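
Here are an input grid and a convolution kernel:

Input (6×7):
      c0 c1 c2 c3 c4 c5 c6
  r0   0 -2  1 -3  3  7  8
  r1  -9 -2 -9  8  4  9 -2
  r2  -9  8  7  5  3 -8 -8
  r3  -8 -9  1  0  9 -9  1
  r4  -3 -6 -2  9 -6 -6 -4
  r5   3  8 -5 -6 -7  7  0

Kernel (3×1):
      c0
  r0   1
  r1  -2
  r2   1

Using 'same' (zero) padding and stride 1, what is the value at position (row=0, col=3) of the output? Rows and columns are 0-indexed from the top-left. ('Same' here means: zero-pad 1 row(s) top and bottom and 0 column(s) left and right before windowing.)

14

The receptive field on the zero-padded input at this output position is [0 / -3 / 8]. Elementwise product with the kernel and sum: 0·1 + -3·-2 + 8·1.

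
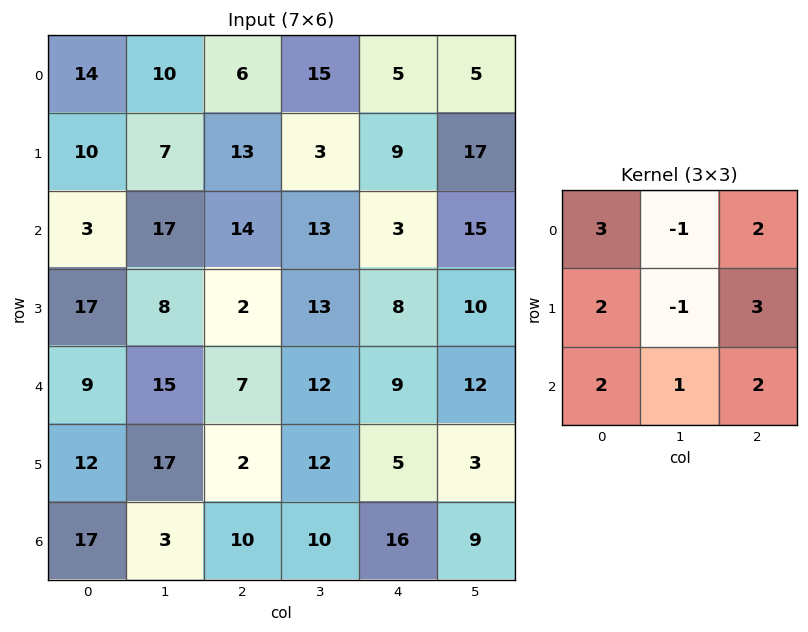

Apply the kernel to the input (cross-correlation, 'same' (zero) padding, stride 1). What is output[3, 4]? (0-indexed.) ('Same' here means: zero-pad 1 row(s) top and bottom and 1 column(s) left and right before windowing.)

171

The receptive field on the zero-padded input at this output position is [13 3 15 / 13 8 10 / 12 9 12]. Elementwise product with the kernel and sum: 13·3 + 3·-1 + 15·2 + 13·2 + 8·-1 + 10·3 + 12·2 + 9·1 + 12·2.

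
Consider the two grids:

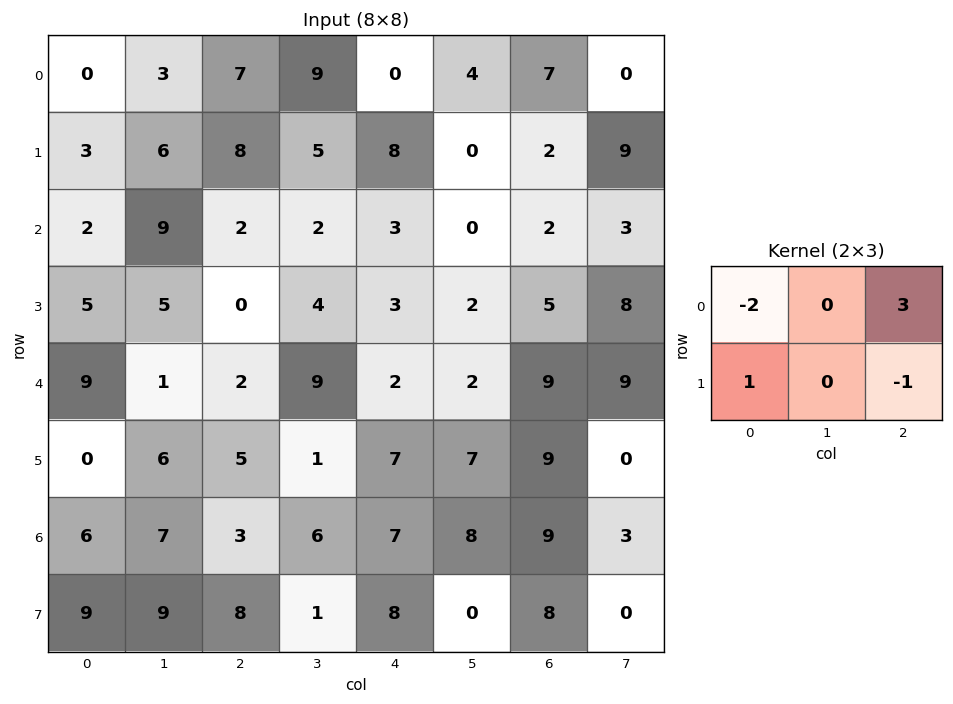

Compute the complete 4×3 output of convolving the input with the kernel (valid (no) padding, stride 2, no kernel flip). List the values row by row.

Output[0,0]: The receptive field on the input at this output position is [0 3 7 / 3 6 8]. Elementwise product with the kernel and sum: 0·-2 + 7·3 + 3·1 + 8·-1.
Output[0,1]: The receptive field on the input at this output position is [7 9 0 / 8 5 8]. Elementwise product with the kernel and sum: 7·-2 + 0·3 + 8·1 + 8·-1.

16 -14 27
7 2 -2
-17 0 21
-2 15 13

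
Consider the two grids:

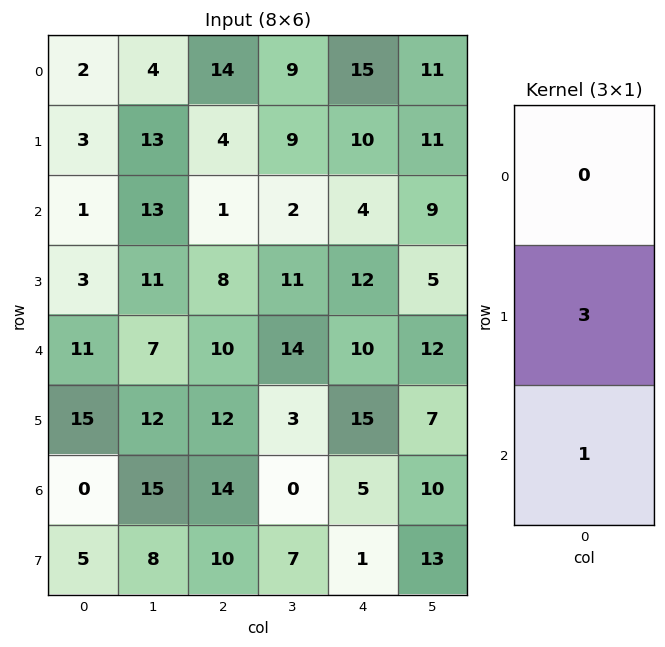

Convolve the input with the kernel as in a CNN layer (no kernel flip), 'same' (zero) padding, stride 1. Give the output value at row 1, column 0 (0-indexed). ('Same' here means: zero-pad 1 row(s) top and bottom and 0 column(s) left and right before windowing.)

10

The receptive field on the zero-padded input at this output position is [2 / 3 / 1]. Elementwise product with the kernel and sum: 3·3 + 1·1.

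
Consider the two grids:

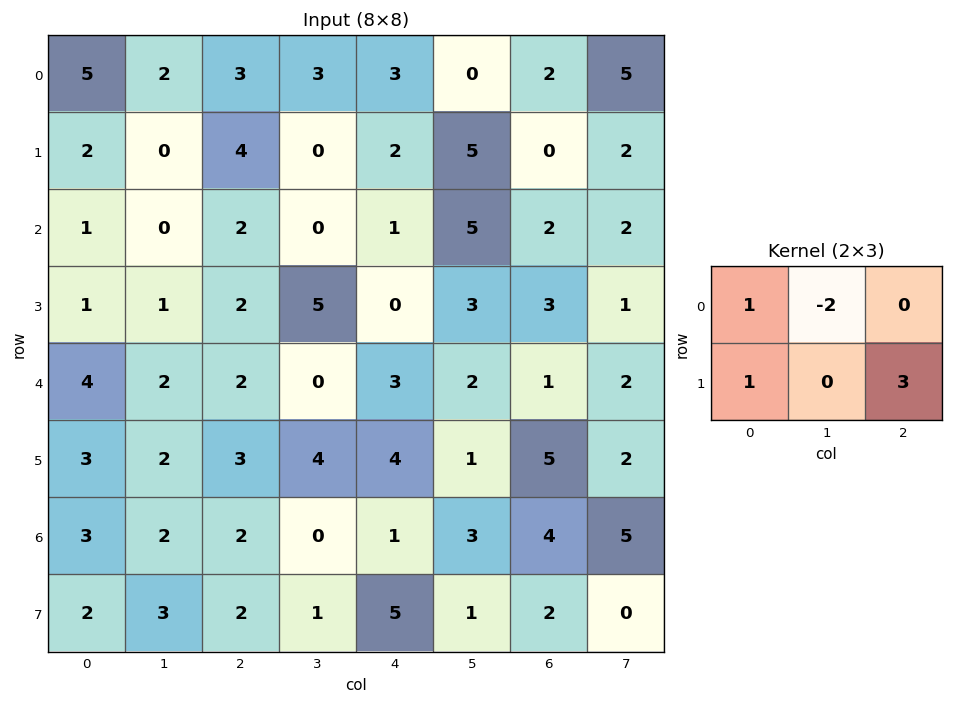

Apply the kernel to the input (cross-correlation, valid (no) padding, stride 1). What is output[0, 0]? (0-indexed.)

15

The receptive field on the input at this output position is [5 2 3 / 2 0 4]. Elementwise product with the kernel and sum: 5·1 + 2·-2 + 2·1 + 4·3.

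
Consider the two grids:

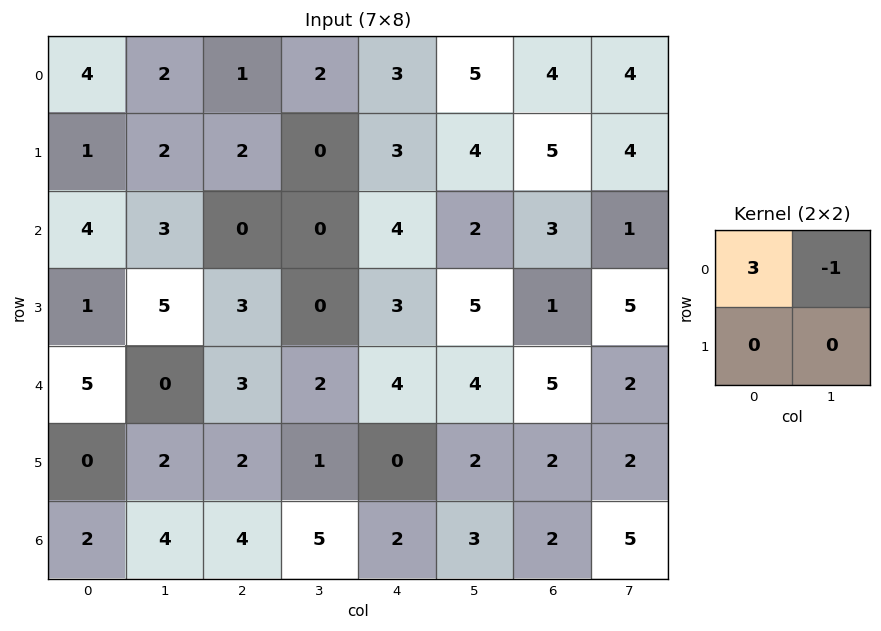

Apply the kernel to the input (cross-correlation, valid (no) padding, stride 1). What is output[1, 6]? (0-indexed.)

The receptive field on the input at this output position is [5 4 / 3 1]. Elementwise product with the kernel and sum: 5·3 + 4·-1.

11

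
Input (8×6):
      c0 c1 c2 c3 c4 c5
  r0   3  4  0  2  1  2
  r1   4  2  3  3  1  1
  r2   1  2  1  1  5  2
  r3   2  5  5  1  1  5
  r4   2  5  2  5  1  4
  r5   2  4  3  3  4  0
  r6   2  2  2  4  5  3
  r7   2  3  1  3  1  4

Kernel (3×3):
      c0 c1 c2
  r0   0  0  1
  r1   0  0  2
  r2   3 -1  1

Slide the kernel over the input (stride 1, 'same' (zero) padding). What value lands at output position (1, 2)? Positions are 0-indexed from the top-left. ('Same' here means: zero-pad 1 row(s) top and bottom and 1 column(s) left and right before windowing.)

14

The receptive field on the zero-padded input at this output position is [4 0 2 / 2 3 3 / 2 1 1]. Elementwise product with the kernel and sum: 2·1 + 3·2 + 2·3 + 1·-1 + 1·1.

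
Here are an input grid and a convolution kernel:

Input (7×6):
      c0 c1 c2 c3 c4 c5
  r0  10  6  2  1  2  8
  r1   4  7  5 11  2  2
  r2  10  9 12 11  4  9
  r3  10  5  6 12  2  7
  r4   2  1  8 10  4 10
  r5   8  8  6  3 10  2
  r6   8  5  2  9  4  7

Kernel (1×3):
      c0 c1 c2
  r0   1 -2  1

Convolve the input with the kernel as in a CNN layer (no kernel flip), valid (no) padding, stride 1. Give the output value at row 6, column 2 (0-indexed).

The receptive field on the input at this output position is [2 9 4]. Elementwise product with the kernel and sum: 2·1 + 9·-2 + 4·1.

-12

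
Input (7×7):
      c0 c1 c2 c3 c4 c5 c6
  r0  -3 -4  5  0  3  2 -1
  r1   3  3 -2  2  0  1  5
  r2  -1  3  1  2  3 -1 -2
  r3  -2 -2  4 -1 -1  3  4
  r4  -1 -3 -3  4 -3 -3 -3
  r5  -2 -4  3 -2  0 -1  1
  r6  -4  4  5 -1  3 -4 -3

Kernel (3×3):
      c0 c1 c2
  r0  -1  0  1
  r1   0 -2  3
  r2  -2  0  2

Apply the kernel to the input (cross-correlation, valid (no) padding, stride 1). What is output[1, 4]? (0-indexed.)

11

The receptive field on the input at this output position is [0 1 5 / 3 -1 -2 / -1 3 4]. Elementwise product with the kernel and sum: 0·-1 + 5·1 + -1·-2 + -2·3 + -1·-2 + 4·2.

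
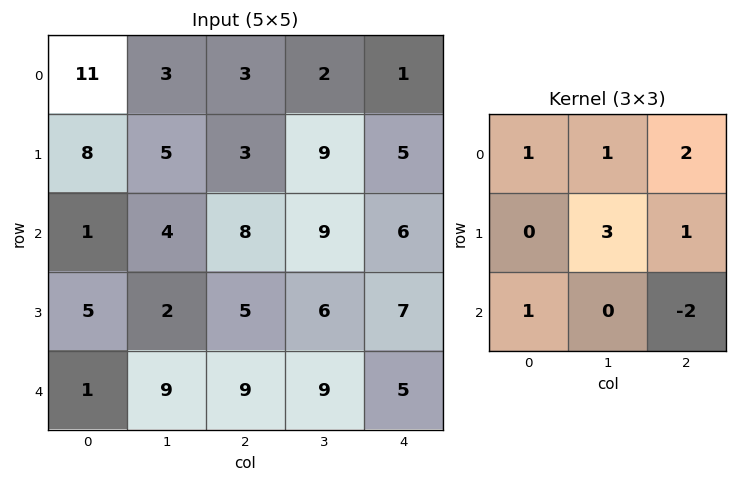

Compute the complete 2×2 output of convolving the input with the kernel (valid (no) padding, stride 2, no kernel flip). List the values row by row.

Output[0,0]: The receptive field on the input at this output position is [11 3 3 / 8 5 3 / 1 4 8]. Elementwise product with the kernel and sum: 11·1 + 3·1 + 3·2 + 5·3 + 3·1 + 1·1 + 8·-2.

23 35
15 53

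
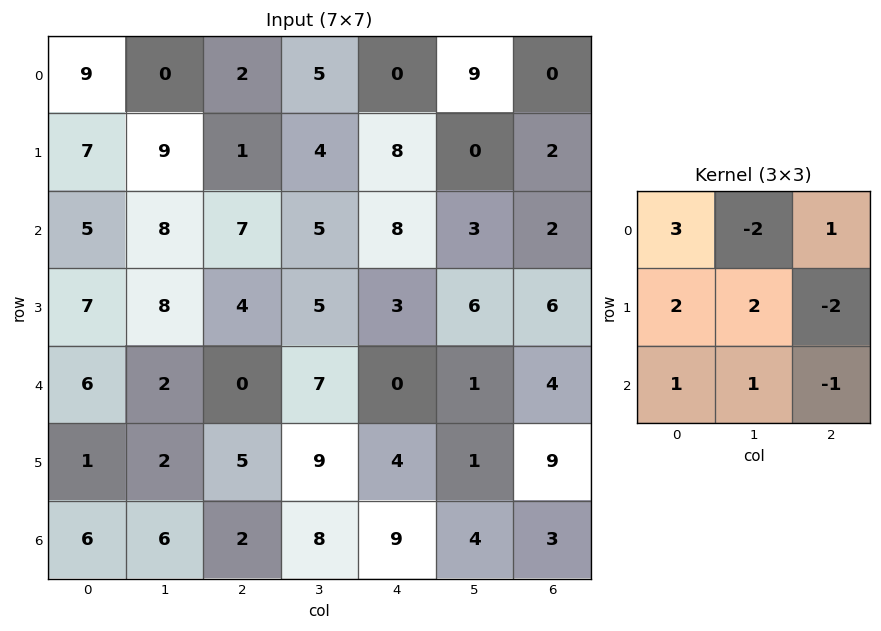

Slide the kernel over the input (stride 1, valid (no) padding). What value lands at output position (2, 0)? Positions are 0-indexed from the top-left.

36

The receptive field on the input at this output position is [5 8 7 / 7 8 4 / 6 2 0]. Elementwise product with the kernel and sum: 5·3 + 8·-2 + 7·1 + 7·2 + 8·2 + 4·-2 + 6·1 + 2·1 + 0·-1.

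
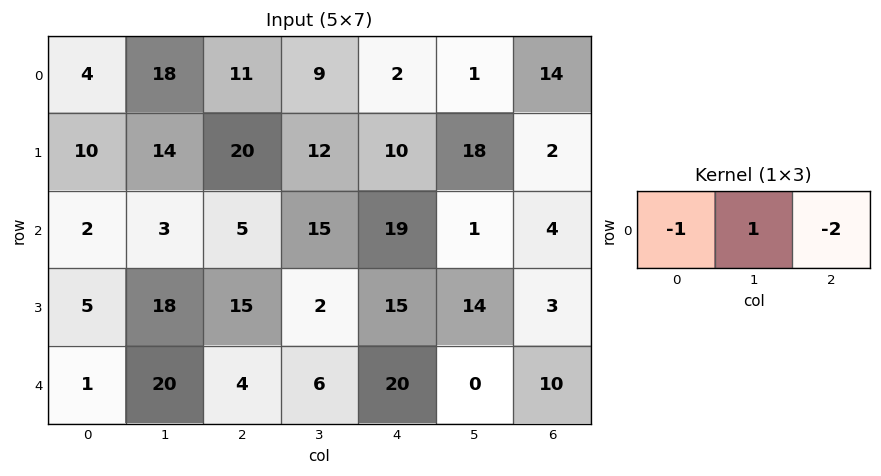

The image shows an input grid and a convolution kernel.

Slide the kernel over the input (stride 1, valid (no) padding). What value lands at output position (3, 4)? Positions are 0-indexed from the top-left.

The receptive field on the input at this output position is [15 14 3]. Elementwise product with the kernel and sum: 15·-1 + 14·1 + 3·-2.

-7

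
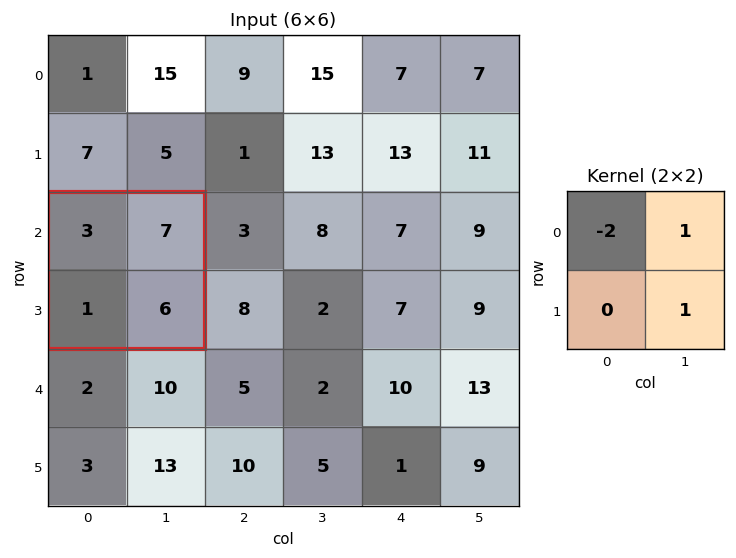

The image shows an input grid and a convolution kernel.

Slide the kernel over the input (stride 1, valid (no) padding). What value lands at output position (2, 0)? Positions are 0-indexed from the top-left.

7

The receptive field on the input at this output position is [3 7 / 1 6]. Elementwise product with the kernel and sum: 3·-2 + 7·1 + 6·1.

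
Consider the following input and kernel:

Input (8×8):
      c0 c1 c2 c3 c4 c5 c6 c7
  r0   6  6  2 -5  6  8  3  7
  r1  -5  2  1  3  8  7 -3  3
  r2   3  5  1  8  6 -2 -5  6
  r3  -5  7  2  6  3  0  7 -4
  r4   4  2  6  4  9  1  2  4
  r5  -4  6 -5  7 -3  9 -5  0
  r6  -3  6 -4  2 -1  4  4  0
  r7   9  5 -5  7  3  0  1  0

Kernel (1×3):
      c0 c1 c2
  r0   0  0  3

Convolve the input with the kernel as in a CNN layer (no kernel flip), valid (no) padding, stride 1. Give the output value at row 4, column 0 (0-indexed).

The receptive field on the input at this output position is [4 2 6]. Elementwise product with the kernel and sum: 6·3.

18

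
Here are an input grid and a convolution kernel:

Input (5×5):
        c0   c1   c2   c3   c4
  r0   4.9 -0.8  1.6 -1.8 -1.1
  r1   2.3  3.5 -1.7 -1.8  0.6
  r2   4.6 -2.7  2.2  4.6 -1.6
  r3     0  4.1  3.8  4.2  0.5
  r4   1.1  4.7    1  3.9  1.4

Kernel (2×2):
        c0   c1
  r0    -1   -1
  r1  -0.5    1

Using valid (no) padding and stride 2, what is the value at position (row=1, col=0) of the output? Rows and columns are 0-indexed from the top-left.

The receptive field on the input at this output position is [4.6 -2.7 / 0 4.1]. Elementwise product with the kernel and sum: 4.6·-1 + -2.7·-1 + 0·-0.5 + 4.1·1.

2.2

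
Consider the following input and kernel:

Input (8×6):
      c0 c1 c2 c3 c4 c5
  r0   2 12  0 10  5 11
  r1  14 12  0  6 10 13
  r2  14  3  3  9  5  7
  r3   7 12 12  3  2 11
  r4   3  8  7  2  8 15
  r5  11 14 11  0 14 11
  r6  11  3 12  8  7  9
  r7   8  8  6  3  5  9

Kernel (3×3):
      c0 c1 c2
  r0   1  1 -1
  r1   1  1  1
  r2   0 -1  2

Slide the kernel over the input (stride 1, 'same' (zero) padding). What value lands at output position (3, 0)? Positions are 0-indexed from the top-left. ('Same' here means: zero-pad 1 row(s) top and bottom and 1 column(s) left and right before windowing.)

The receptive field on the zero-padded input at this output position is [0 14 3 / 0 7 12 / 0 3 8]. Elementwise product with the kernel and sum: 0·1 + 14·1 + 3·-1 + 0·1 + 7·1 + 12·1 + 3·-1 + 8·2.

43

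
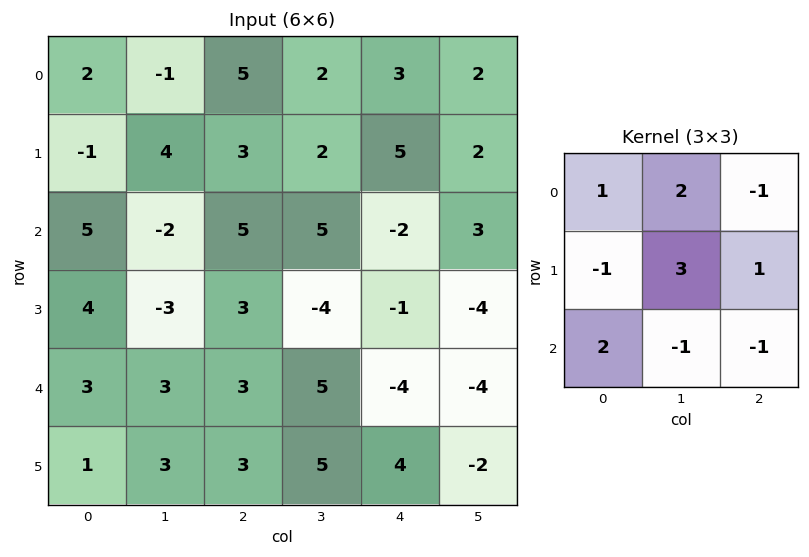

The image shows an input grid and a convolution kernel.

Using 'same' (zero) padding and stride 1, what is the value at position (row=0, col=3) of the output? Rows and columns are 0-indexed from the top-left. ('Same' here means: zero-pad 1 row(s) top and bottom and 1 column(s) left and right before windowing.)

3

The receptive field on the zero-padded input at this output position is [0 0 0 / 5 2 3 / 3 2 5]. Elementwise product with the kernel and sum: 0·1 + 0·2 + 0·-1 + 5·-1 + 2·3 + 3·1 + 3·2 + 2·-1 + 5·-1.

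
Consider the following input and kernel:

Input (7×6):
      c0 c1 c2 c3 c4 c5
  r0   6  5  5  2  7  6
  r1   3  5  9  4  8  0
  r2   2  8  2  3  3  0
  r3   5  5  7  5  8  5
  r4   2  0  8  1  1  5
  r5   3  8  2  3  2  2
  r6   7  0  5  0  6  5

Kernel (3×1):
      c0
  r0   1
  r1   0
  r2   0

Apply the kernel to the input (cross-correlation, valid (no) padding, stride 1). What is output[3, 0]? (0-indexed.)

The receptive field on the input at this output position is [5 / 2 / 3]. Elementwise product with the kernel and sum: 5·1.

5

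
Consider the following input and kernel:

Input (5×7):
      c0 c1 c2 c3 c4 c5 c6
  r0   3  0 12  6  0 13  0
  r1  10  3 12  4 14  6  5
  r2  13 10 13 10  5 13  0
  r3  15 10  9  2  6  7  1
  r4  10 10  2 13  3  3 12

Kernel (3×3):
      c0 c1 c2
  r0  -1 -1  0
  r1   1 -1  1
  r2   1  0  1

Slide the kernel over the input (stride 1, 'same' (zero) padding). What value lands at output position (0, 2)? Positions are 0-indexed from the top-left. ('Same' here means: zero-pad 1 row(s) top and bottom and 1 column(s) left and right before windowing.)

1

The receptive field on the zero-padded input at this output position is [0 0 0 / 0 12 6 / 3 12 4]. Elementwise product with the kernel and sum: 0·-1 + 0·-1 + 0·1 + 12·-1 + 6·1 + 3·1 + 4·1.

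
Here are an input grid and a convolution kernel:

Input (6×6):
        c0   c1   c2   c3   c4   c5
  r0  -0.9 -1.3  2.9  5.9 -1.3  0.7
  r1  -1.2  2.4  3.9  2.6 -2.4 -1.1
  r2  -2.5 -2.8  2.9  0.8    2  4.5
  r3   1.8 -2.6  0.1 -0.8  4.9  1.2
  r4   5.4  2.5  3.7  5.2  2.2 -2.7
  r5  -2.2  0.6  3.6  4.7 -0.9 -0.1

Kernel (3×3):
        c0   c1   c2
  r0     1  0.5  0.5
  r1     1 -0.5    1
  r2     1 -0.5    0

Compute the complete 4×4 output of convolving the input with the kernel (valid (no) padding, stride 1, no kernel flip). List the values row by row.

0.3 1.9 7.9 8.1
6.85 -0.45 9 1.9
4.9 -3.75 10.8 6.1
5.9 1.7 6.7 8.8

Output[0,0]: The receptive field on the input at this output position is [-0.9 -1.3 2.9 / -1.2 2.4 3.9 / -2.5 -2.8 2.9]. Elementwise product with the kernel and sum: -0.9·1 + -1.3·0.5 + 2.9·0.5 + -1.2·1 + 2.4·-0.5 + 3.9·1 + -2.5·1 + -2.8·-0.5.
Output[0,1]: The receptive field on the input at this output position is [-1.3 2.9 5.9 / 2.4 3.9 2.6 / -2.8 2.9 0.8]. Elementwise product with the kernel and sum: -1.3·1 + 2.9·0.5 + 5.9·0.5 + 2.4·1 + 3.9·-0.5 + 2.6·1 + -2.8·1 + 2.9·-0.5.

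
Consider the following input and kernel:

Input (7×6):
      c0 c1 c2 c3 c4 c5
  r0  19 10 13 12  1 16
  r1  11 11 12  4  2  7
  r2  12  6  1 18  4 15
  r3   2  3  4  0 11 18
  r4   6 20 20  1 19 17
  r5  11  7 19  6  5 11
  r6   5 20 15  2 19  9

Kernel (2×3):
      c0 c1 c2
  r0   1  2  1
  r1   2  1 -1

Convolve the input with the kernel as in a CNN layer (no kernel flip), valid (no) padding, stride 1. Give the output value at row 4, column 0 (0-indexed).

76

The receptive field on the input at this output position is [6 20 20 / 11 7 19]. Elementwise product with the kernel and sum: 6·1 + 20·2 + 20·1 + 11·2 + 7·1 + 19·-1.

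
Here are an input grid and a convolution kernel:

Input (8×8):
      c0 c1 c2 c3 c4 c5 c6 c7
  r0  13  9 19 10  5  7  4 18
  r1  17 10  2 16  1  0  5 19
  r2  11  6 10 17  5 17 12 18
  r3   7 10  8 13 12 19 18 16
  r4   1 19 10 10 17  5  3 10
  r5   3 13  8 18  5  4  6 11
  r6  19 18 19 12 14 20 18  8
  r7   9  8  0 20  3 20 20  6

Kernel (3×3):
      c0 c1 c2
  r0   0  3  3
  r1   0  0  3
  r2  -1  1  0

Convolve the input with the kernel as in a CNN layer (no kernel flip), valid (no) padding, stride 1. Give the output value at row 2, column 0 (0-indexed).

90

The receptive field on the input at this output position is [11 6 10 / 7 10 8 / 1 19 10]. Elementwise product with the kernel and sum: 6·3 + 10·3 + 8·3 + 1·-1 + 19·1.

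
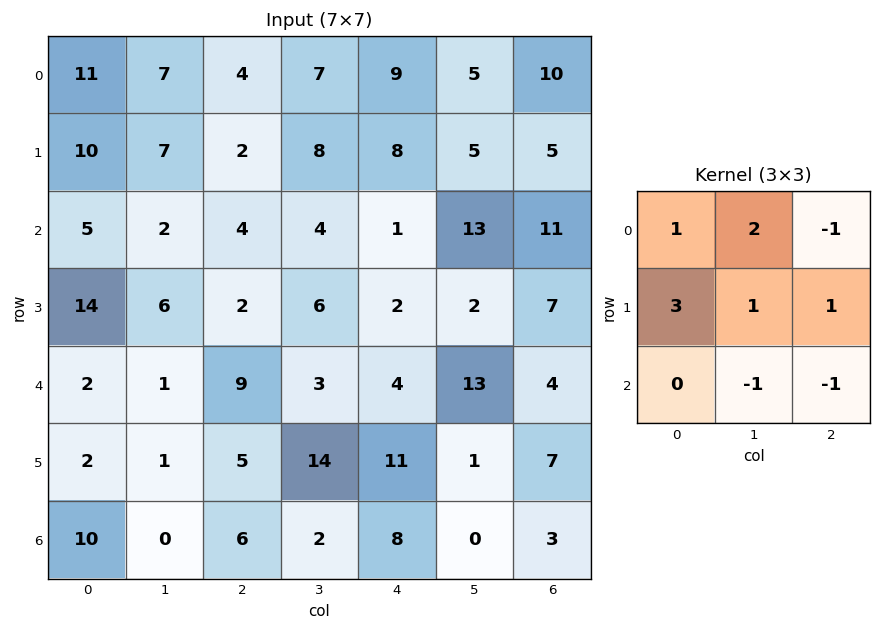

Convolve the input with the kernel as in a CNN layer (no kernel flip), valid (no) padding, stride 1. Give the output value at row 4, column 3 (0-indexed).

The receptive field on the input at this output position is [3 4 13 / 14 11 1 / 2 8 0]. Elementwise product with the kernel and sum: 3·1 + 4·2 + 13·-1 + 14·3 + 11·1 + 1·1 + 8·-1 + 0·-1.

44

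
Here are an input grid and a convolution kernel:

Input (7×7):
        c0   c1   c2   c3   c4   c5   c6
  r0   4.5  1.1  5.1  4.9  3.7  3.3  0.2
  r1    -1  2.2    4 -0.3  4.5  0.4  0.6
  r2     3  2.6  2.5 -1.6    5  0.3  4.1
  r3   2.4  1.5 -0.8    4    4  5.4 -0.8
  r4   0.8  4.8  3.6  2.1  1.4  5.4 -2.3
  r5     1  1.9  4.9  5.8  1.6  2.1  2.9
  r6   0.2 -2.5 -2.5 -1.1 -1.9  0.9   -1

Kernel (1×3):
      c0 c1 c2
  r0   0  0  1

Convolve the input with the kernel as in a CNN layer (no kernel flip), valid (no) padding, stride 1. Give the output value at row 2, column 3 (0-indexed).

0.3

The receptive field on the input at this output position is [-1.6 5 0.3]. Elementwise product with the kernel and sum: 0.3·1.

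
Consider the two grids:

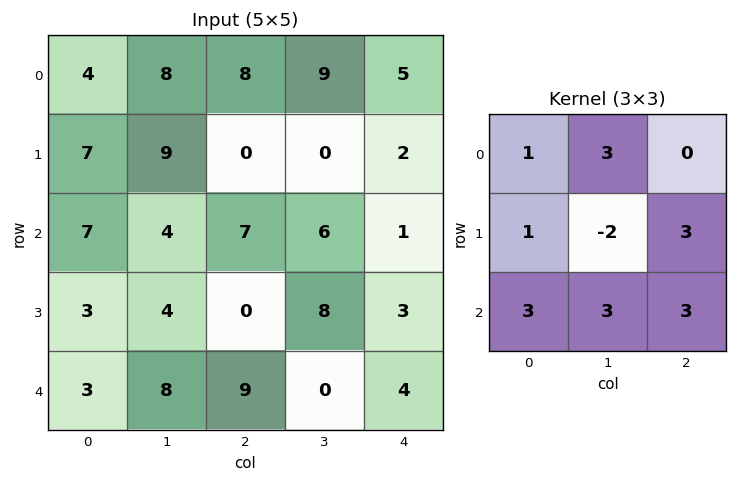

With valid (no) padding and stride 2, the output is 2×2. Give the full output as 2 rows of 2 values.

Output[0,0]: The receptive field on the input at this output position is [4 8 8 / 7 9 0 / 7 4 7]. Elementwise product with the kernel and sum: 4·1 + 8·3 + 7·1 + 9·-2 + 0·3 + 7·3 + 4·3 + 7·3.

71 83
74 57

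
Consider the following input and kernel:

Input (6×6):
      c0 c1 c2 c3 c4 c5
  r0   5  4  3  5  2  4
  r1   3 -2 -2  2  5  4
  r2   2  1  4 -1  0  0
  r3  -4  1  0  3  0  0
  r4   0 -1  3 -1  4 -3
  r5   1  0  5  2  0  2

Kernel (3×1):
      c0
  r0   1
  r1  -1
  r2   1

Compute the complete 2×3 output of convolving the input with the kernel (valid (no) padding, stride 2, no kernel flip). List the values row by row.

4 9 -3
6 7 4

Output[0,0]: The receptive field on the input at this output position is [5 / 3 / 2]. Elementwise product with the kernel and sum: 5·1 + 3·-1 + 2·1.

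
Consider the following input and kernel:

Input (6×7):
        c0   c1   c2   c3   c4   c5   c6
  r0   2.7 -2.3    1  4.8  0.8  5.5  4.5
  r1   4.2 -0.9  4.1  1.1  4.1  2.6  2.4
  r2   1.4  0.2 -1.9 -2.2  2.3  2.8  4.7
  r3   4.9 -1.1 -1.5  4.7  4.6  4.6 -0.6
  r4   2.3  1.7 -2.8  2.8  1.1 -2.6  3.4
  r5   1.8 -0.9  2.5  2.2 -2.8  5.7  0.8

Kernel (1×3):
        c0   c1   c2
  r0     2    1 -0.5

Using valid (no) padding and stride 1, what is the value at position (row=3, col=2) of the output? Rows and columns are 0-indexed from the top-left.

-0.6

The receptive field on the input at this output position is [-1.5 4.7 4.6]. Elementwise product with the kernel and sum: -1.5·2 + 4.7·1 + 4.6·-0.5.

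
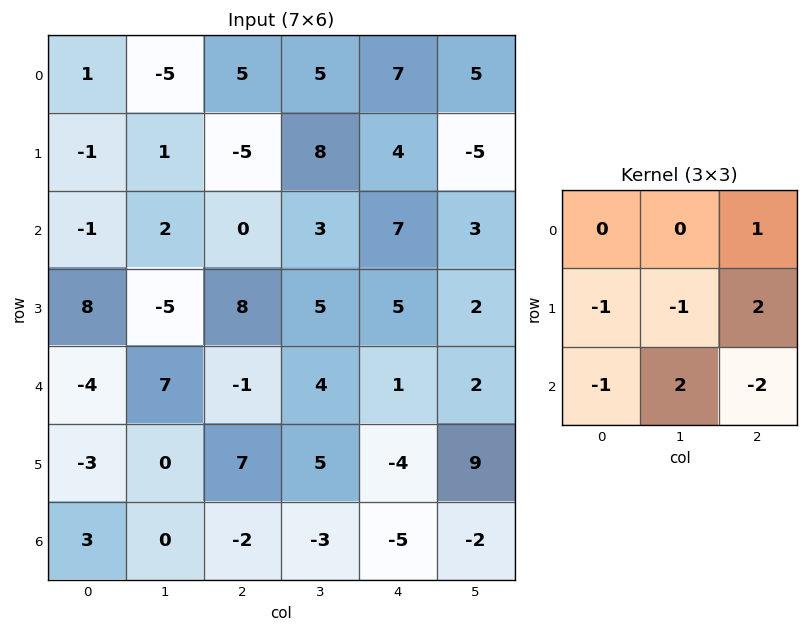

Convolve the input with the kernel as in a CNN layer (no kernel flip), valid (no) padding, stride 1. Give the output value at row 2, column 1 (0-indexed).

-7

The receptive field on the input at this output position is [2 0 3 / -5 8 5 / 7 -1 4]. Elementwise product with the kernel and sum: 3·1 + -5·-1 + 8·-1 + 5·2 + 7·-1 + -1·2 + 4·-2.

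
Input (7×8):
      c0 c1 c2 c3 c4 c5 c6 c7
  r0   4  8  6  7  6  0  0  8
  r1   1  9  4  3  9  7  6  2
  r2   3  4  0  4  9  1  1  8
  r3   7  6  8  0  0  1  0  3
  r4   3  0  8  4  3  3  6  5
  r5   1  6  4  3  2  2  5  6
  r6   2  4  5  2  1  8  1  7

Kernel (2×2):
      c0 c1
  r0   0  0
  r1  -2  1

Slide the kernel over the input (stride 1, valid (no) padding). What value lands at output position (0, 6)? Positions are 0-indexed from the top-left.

-10

The receptive field on the input at this output position is [0 8 / 6 2]. Elementwise product with the kernel and sum: 6·-2 + 2·1.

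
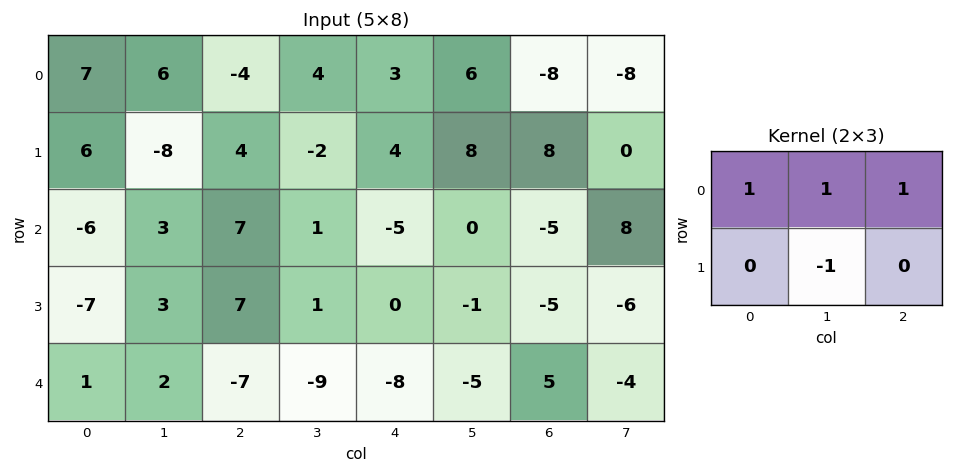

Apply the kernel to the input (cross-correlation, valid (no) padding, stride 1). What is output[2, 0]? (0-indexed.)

The receptive field on the input at this output position is [-6 3 7 / -7 3 7]. Elementwise product with the kernel and sum: -6·1 + 3·1 + 7·1 + 3·-1.

1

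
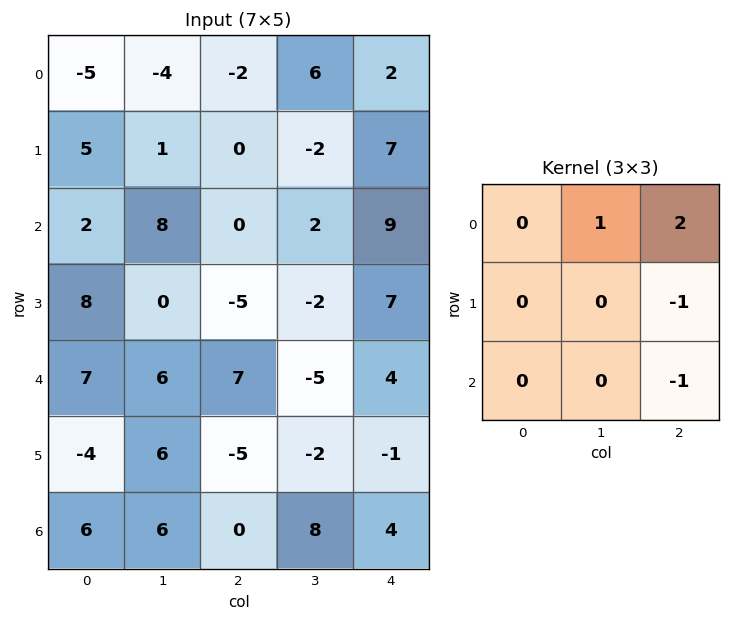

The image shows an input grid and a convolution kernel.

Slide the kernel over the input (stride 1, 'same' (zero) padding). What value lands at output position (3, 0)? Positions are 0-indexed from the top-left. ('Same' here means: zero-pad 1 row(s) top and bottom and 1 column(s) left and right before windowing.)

The receptive field on the zero-padded input at this output position is [0 2 8 / 0 8 0 / 0 7 6]. Elementwise product with the kernel and sum: 2·1 + 8·2 + 0·-1 + 6·-1.

12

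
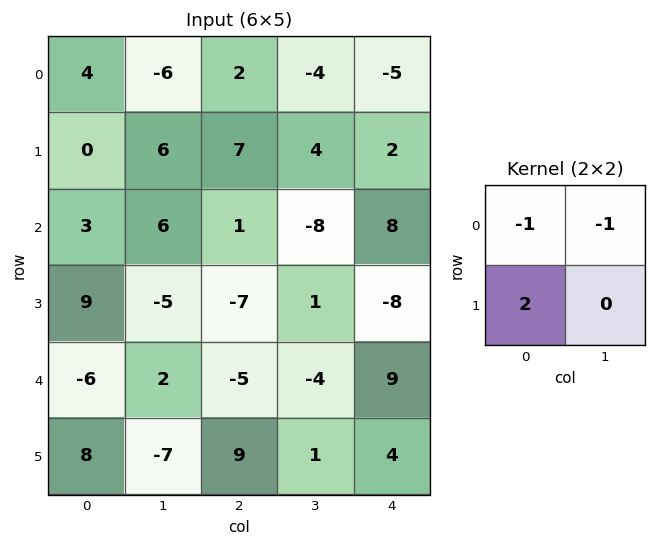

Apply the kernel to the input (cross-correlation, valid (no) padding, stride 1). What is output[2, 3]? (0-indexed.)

The receptive field on the input at this output position is [-8 8 / 1 -8]. Elementwise product with the kernel and sum: -8·-1 + 8·-1 + 1·2.

2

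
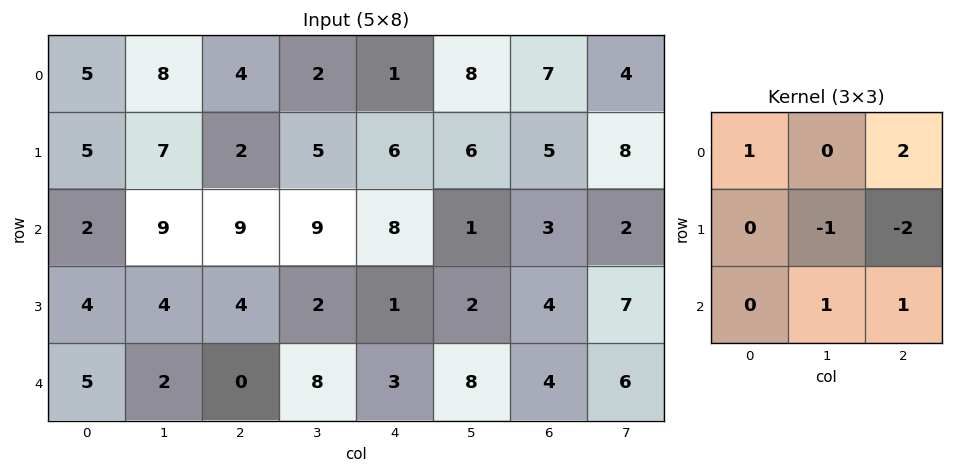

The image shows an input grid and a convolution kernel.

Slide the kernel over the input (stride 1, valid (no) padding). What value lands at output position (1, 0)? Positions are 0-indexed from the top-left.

The receptive field on the input at this output position is [5 7 2 / 2 9 9 / 4 4 4]. Elementwise product with the kernel and sum: 5·1 + 2·2 + 9·-1 + 9·-2 + 4·1 + 4·1.

-10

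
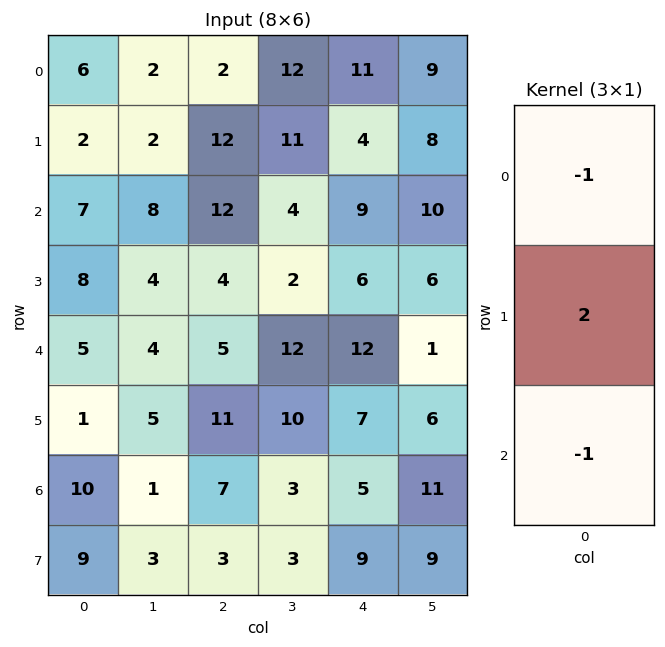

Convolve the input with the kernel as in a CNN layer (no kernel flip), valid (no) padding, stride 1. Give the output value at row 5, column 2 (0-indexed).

The receptive field on the input at this output position is [11 / 7 / 3]. Elementwise product with the kernel and sum: 11·-1 + 7·2 + 3·-1.

0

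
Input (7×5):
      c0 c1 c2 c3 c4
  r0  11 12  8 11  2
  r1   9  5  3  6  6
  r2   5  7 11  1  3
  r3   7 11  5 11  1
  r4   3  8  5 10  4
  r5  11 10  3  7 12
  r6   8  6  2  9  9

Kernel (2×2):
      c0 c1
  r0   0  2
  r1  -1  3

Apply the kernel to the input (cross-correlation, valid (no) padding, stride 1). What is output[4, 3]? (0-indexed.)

37

The receptive field on the input at this output position is [10 4 / 7 12]. Elementwise product with the kernel and sum: 4·2 + 7·-1 + 12·3.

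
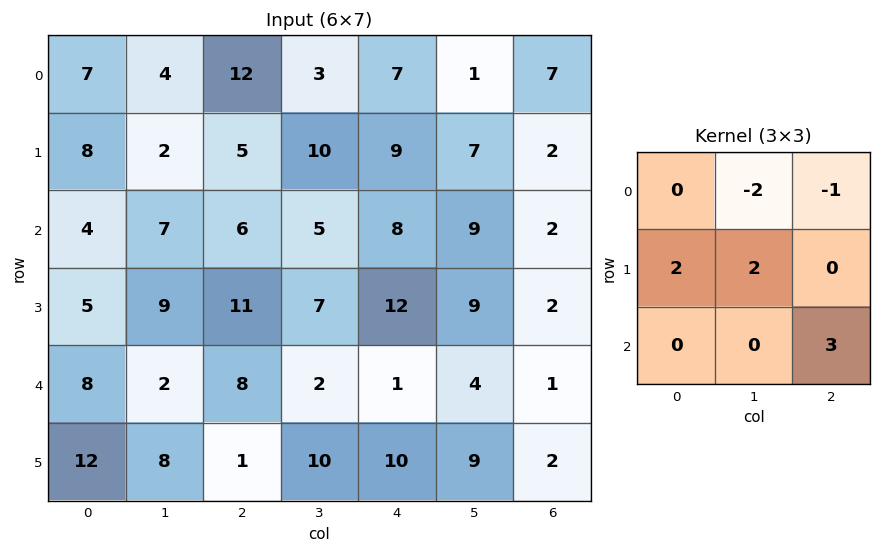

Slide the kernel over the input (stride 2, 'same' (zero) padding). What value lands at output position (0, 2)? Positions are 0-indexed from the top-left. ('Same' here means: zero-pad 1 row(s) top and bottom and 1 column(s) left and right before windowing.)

41

The receptive field on the zero-padded input at this output position is [0 0 0 / 3 7 1 / 10 9 7]. Elementwise product with the kernel and sum: 0·-2 + 0·-1 + 3·2 + 7·2 + 7·3.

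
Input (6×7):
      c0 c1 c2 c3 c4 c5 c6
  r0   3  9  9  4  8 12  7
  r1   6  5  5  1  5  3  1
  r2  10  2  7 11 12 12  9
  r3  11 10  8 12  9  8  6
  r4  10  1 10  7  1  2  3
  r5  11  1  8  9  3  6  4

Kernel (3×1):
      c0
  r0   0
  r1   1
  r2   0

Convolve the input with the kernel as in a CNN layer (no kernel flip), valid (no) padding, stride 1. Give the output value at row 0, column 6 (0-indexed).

The receptive field on the input at this output position is [7 / 1 / 9]. Elementwise product with the kernel and sum: 1·1.

1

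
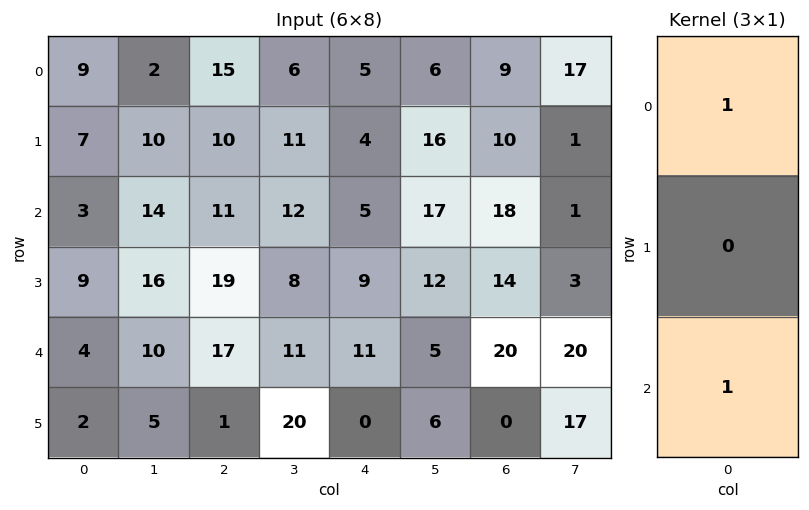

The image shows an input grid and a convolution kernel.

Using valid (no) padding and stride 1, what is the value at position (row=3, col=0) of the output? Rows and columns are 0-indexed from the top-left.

11

The receptive field on the input at this output position is [9 / 4 / 2]. Elementwise product with the kernel and sum: 9·1 + 2·1.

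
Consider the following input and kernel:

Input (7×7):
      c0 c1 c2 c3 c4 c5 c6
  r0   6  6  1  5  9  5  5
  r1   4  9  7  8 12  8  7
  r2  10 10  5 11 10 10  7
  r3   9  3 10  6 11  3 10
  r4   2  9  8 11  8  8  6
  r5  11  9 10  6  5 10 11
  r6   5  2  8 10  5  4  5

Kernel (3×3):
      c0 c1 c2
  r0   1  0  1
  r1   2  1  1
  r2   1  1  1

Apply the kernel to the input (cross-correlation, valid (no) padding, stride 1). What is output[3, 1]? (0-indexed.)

The receptive field on the input at this output position is [3 10 6 / 9 8 11 / 9 10 6]. Elementwise product with the kernel and sum: 3·1 + 6·1 + 9·2 + 8·1 + 11·1 + 9·1 + 10·1 + 6·1.

71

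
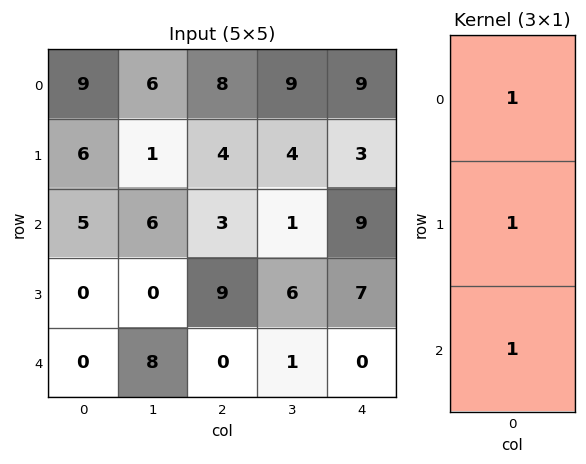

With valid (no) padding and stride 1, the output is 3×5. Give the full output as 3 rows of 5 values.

20 13 15 14 21
11 7 16 11 19
5 14 12 8 16

Output[0,0]: The receptive field on the input at this output position is [9 / 6 / 5]. Elementwise product with the kernel and sum: 9·1 + 6·1 + 5·1.
Output[0,1]: The receptive field on the input at this output position is [6 / 1 / 6]. Elementwise product with the kernel and sum: 6·1 + 1·1 + 6·1.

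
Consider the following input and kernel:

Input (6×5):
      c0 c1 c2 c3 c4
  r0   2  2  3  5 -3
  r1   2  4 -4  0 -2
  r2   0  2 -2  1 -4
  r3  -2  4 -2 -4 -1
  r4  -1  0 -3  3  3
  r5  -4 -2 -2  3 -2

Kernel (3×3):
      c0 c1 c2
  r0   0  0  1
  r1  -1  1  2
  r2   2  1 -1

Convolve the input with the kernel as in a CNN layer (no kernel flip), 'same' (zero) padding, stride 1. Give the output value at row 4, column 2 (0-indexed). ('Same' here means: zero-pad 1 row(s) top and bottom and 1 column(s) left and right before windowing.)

-10

The receptive field on the zero-padded input at this output position is [4 -2 -4 / 0 -3 3 / -2 -2 3]. Elementwise product with the kernel and sum: -4·1 + 0·-1 + -3·1 + 3·2 + -2·2 + -2·1 + 3·-1.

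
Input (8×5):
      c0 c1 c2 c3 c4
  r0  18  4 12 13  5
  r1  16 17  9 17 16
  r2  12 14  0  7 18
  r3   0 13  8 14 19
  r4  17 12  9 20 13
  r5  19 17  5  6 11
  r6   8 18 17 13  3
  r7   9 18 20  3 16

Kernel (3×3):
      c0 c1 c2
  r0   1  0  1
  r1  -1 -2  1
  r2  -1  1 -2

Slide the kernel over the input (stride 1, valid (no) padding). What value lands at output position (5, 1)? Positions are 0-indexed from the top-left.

The receptive field on the input at this output position is [17 5 6 / 18 17 13 / 18 20 3]. Elementwise product with the kernel and sum: 17·1 + 6·1 + 18·-1 + 17·-2 + 13·1 + 18·-1 + 20·1 + 3·-2.

-20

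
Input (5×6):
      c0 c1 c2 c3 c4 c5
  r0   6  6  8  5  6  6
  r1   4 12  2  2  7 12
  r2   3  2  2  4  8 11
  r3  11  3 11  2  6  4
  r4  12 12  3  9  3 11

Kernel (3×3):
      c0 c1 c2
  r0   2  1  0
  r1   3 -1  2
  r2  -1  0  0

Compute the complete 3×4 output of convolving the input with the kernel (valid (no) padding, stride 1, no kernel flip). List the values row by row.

Output[0,0]: The receptive field on the input at this output position is [6 6 8 / 4 12 2 / 3 2 2]. Elementwise product with the kernel and sum: 6·2 + 6·1 + 4·3 + 12·-1 + 2·2 + 3·-1.

19 56 37 35
20 35 13 35
48 -4 48 15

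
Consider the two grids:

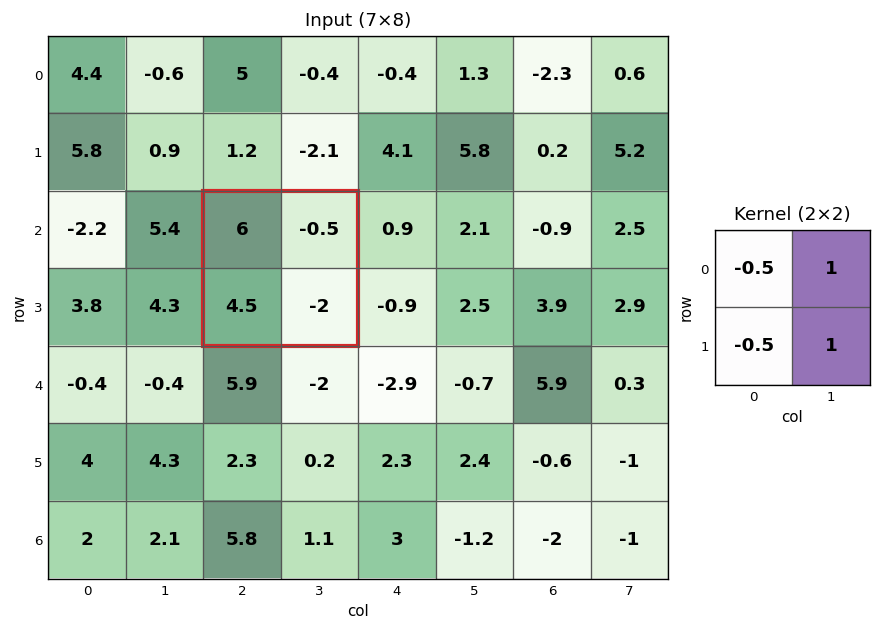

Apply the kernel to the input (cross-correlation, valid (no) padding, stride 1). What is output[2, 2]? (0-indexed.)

-7.75

The receptive field on the input at this output position is [6 -0.5 / 4.5 -2]. Elementwise product with the kernel and sum: 6·-0.5 + -0.5·1 + 4.5·-0.5 + -2·1.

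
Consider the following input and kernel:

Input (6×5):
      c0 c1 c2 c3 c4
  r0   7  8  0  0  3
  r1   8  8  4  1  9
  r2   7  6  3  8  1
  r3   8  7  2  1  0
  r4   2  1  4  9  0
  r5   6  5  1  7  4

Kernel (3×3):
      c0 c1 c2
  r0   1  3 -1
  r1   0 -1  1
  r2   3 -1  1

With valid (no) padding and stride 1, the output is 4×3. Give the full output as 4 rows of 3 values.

Output[0,0]: The receptive field on the input at this output position is [7 8 0 / 8 8 4 / 7 6 3]. Elementwise product with the kernel and sum: 7·1 + 8·3 + 0·-1 + 8·-1 + 4·1 + 7·3 + 6·-1 + 3·1.
Output[0,1]: The receptive field on the input at this output position is [8 0 0 / 8 4 1 / 6 3 8]. Elementwise product with the kernel and sum: 8·1 + 0·3 + 0·-1 + 4·-1 + 1·1 + 6·3 + 3·-1 + 8·1.

45 28 7
44 44 -4
26 14 28
44 38 -4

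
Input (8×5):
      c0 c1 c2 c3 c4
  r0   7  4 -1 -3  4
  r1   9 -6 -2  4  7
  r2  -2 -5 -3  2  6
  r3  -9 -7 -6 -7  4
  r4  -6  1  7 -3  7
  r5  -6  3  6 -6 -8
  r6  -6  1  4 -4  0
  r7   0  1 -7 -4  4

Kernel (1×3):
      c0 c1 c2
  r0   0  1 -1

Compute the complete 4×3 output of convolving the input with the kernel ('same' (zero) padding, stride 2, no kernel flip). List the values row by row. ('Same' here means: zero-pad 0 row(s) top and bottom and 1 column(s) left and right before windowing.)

3 2 4
3 -5 6
-7 10 7
-7 8 0

Output[0,0]: The receptive field on the zero-padded input at this output position is [0 7 4]. Elementwise product with the kernel and sum: 7·1 + 4·-1.
Output[0,1]: The receptive field on the zero-padded input at this output position is [4 -1 -3]. Elementwise product with the kernel and sum: -1·1 + -3·-1.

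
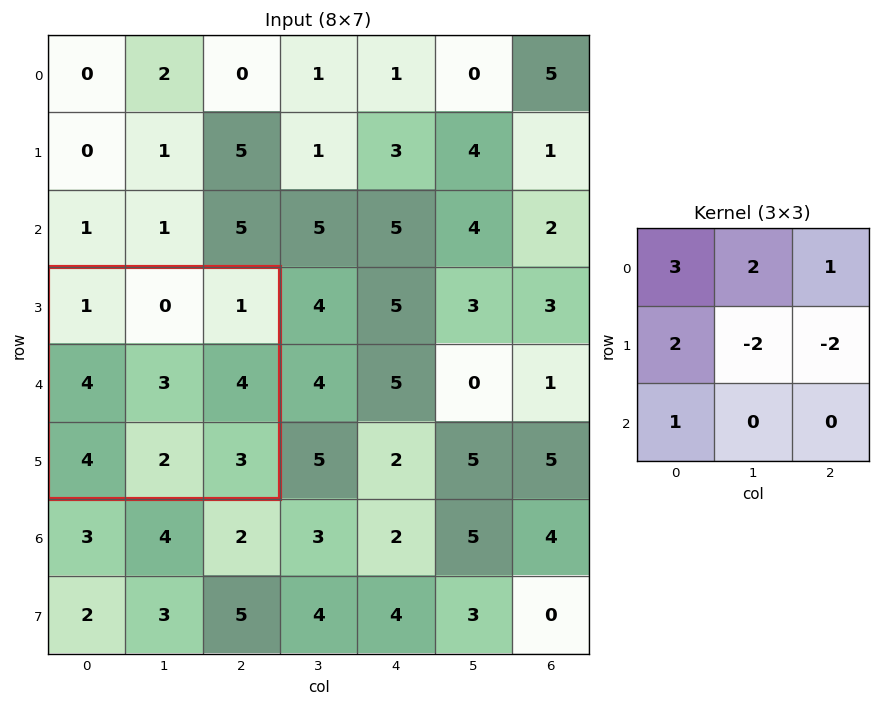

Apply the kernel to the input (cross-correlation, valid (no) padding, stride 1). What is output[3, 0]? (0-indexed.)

2

The receptive field on the input at this output position is [1 0 1 / 4 3 4 / 4 2 3]. Elementwise product with the kernel and sum: 1·3 + 0·2 + 1·1 + 4·2 + 3·-2 + 4·-2 + 4·1.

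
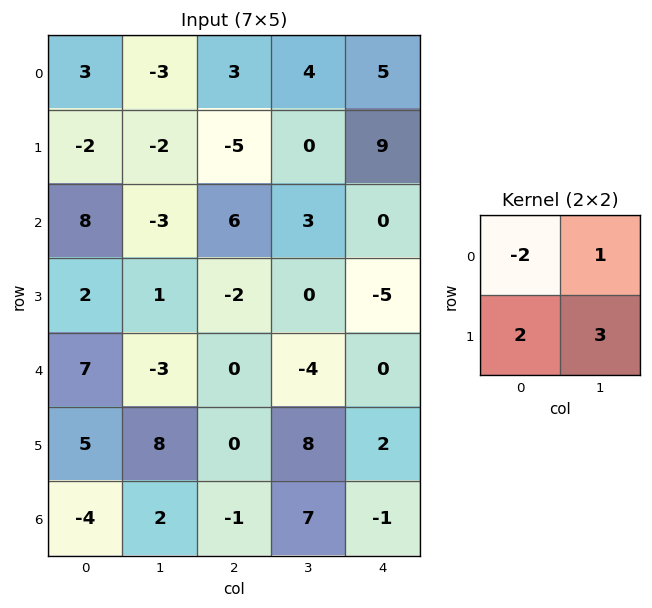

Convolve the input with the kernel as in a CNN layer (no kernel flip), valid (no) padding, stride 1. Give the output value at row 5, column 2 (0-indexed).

The receptive field on the input at this output position is [0 8 / -1 7]. Elementwise product with the kernel and sum: 0·-2 + 8·1 + -1·2 + 7·3.

27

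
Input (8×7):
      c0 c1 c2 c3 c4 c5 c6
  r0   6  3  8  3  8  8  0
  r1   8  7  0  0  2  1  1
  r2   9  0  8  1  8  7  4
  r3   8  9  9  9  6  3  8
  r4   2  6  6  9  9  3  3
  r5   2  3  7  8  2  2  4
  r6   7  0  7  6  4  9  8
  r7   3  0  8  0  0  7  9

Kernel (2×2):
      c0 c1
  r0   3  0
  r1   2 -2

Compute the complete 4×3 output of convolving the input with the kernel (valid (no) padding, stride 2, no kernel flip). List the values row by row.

20 24 26
25 24 30
4 16 27
27 37 -2

Output[0,0]: The receptive field on the input at this output position is [6 3 / 8 7]. Elementwise product with the kernel and sum: 6·3 + 8·2 + 7·-2.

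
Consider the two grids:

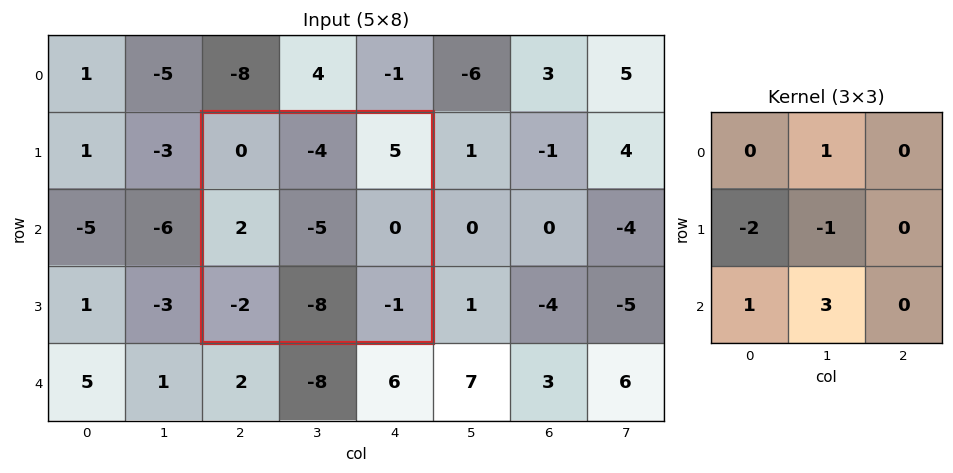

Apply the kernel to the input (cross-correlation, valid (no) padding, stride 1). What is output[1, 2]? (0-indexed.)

The receptive field on the input at this output position is [0 -4 5 / 2 -5 0 / -2 -8 -1]. Elementwise product with the kernel and sum: -4·1 + 2·-2 + -5·-1 + -2·1 + -8·3.

-29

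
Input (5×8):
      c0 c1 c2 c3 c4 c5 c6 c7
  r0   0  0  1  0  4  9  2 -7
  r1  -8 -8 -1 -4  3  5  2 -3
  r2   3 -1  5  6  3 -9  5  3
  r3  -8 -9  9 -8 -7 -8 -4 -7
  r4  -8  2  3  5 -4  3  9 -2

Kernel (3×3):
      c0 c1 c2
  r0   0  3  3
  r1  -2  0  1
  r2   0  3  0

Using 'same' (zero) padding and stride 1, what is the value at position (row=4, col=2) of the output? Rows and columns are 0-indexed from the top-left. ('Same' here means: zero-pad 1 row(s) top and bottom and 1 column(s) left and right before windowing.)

4

The receptive field on the zero-padded input at this output position is [-9 9 -8 / 2 3 5 / 0 0 0]. Elementwise product with the kernel and sum: 9·3 + -8·3 + 2·-2 + 5·1 + 0·3.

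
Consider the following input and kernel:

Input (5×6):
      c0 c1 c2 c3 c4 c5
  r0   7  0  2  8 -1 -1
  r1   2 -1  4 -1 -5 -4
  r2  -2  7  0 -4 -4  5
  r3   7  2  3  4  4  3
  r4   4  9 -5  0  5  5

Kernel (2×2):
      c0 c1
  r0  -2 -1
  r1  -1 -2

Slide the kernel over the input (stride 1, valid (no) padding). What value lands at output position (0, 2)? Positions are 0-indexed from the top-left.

The receptive field on the input at this output position is [2 8 / 4 -1]. Elementwise product with the kernel and sum: 2·-2 + 8·-1 + 4·-1 + -1·-2.

-14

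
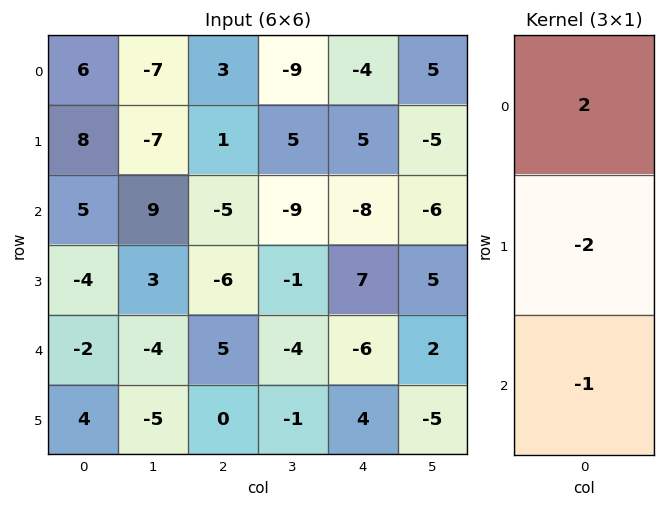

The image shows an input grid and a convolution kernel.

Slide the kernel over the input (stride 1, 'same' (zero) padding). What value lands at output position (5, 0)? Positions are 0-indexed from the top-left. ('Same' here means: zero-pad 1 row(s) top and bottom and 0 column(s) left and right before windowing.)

-12

The receptive field on the zero-padded input at this output position is [-2 / 4 / 0]. Elementwise product with the kernel and sum: -2·2 + 4·-2 + 0·-1.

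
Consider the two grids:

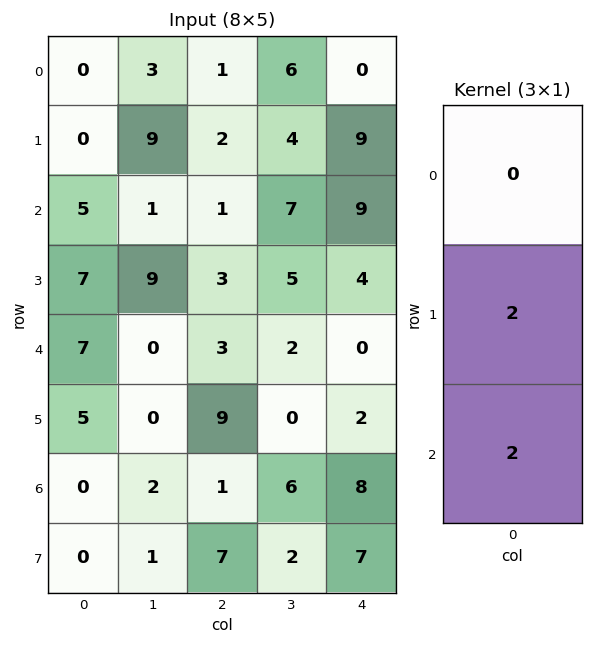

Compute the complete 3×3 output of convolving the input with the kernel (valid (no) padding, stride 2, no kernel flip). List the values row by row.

Output[0,0]: The receptive field on the input at this output position is [0 / 0 / 5]. Elementwise product with the kernel and sum: 0·2 + 5·2.

10 6 36
28 12 8
10 20 20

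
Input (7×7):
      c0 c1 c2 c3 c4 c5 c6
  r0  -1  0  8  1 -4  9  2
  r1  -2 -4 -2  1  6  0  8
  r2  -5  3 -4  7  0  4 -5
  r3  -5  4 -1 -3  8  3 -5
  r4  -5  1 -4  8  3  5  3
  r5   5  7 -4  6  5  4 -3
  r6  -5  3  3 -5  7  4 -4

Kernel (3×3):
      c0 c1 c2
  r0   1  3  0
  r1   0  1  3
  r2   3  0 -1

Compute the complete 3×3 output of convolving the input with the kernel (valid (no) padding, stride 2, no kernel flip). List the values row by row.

-22 18 52
-6 23 6
-25 43 38

Output[0,0]: The receptive field on the input at this output position is [-1 0 8 / -2 -4 -2 / -5 3 -4]. Elementwise product with the kernel and sum: -1·1 + 0·3 + -4·1 + -2·3 + -5·3 + -4·-1.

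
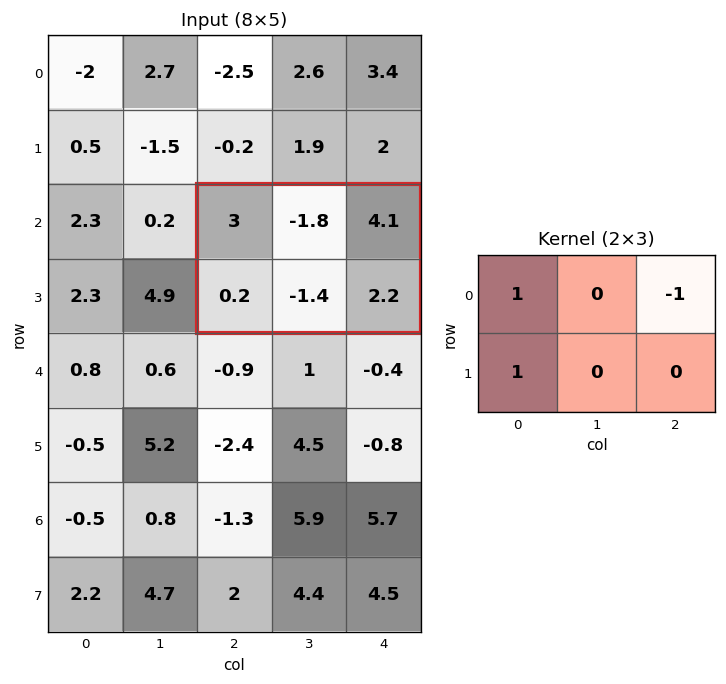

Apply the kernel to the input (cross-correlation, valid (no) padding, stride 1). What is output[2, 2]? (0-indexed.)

The receptive field on the input at this output position is [3 -1.8 4.1 / 0.2 -1.4 2.2]. Elementwise product with the kernel and sum: 3·1 + 4.1·-1 + 0.2·1.

-0.9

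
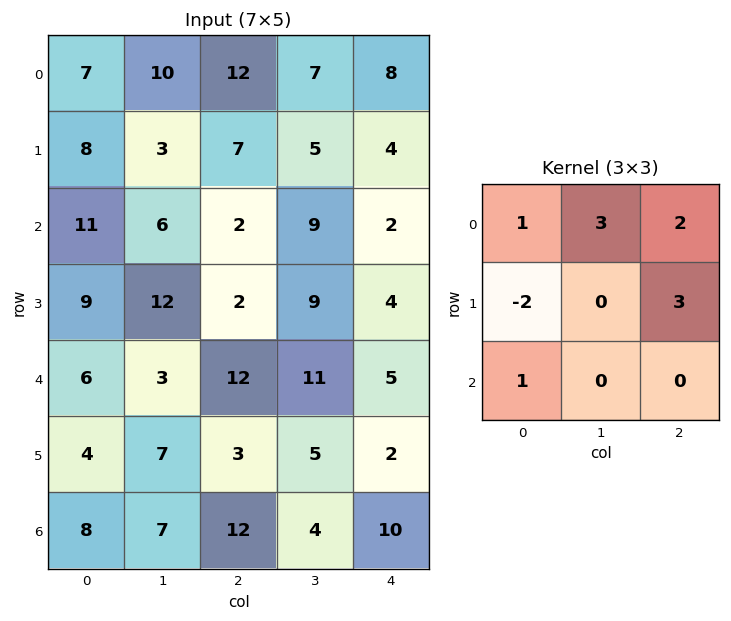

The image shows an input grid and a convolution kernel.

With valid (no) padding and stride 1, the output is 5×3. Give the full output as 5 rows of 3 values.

77 75 49
24 61 34
27 36 53
77 70 31
48 69 67

Output[0,0]: The receptive field on the input at this output position is [7 10 12 / 8 3 7 / 11 6 2]. Elementwise product with the kernel and sum: 7·1 + 10·3 + 12·2 + 8·-2 + 7·3 + 11·1.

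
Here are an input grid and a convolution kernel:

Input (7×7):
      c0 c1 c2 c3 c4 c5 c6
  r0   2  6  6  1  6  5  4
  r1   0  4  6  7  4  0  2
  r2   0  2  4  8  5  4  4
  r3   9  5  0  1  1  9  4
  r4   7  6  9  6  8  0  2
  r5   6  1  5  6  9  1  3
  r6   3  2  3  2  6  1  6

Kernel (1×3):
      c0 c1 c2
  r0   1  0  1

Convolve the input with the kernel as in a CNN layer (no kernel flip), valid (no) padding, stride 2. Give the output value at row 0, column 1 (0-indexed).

12

The receptive field on the input at this output position is [6 1 6]. Elementwise product with the kernel and sum: 6·1 + 6·1.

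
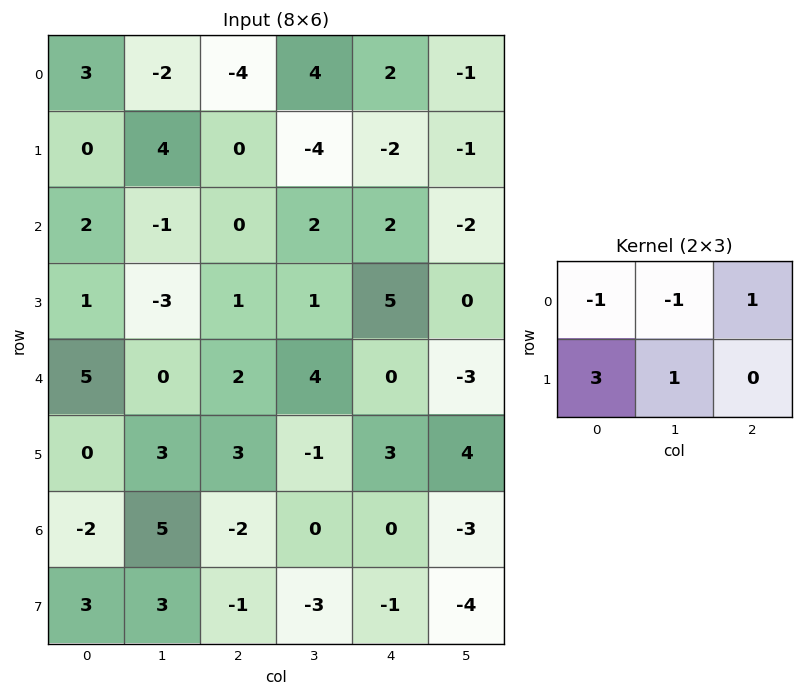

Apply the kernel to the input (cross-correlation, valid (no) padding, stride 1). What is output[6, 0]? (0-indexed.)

The receptive field on the input at this output position is [-2 5 -2 / 3 3 -1]. Elementwise product with the kernel and sum: -2·-1 + 5·-1 + -2·1 + 3·3 + 3·1.

7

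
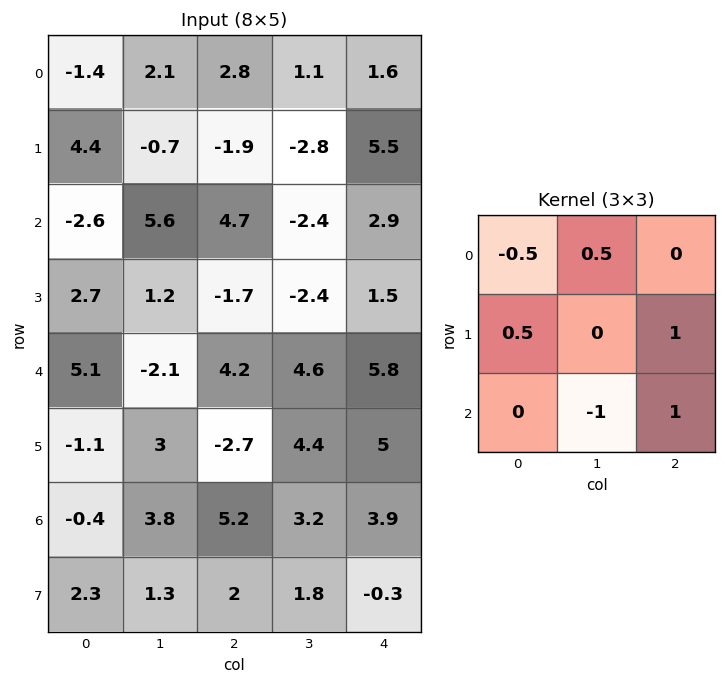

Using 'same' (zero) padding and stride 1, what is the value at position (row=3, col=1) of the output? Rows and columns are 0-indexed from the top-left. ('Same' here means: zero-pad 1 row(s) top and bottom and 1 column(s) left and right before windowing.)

The receptive field on the zero-padded input at this output position is [-2.6 5.6 4.7 / 2.7 1.2 -1.7 / 5.1 -2.1 4.2]. Elementwise product with the kernel and sum: -2.6·-0.5 + 5.6·0.5 + 2.7·0.5 + -1.7·1 + -2.1·-1 + 4.2·1.

10.05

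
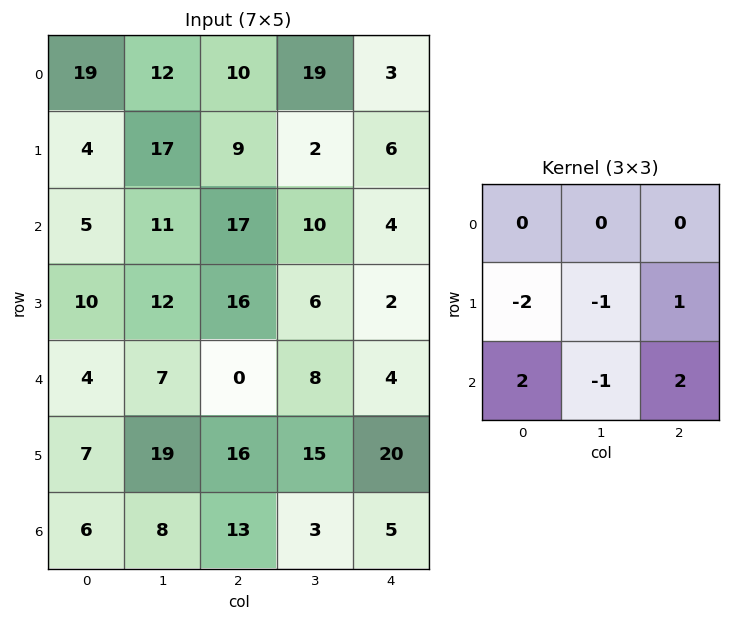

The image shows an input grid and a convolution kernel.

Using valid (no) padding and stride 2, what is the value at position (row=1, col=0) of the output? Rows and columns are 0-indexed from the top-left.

-15

The receptive field on the input at this output position is [5 11 17 / 10 12 16 / 4 7 0]. Elementwise product with the kernel and sum: 10·-2 + 12·-1 + 16·1 + 4·2 + 7·-1 + 0·2.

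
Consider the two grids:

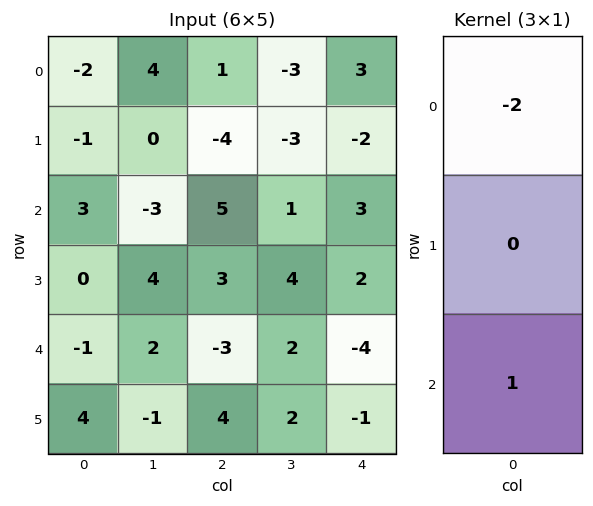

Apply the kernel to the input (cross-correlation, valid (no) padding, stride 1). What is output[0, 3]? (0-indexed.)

The receptive field on the input at this output position is [-3 / -3 / 1]. Elementwise product with the kernel and sum: -3·-2 + 1·1.

7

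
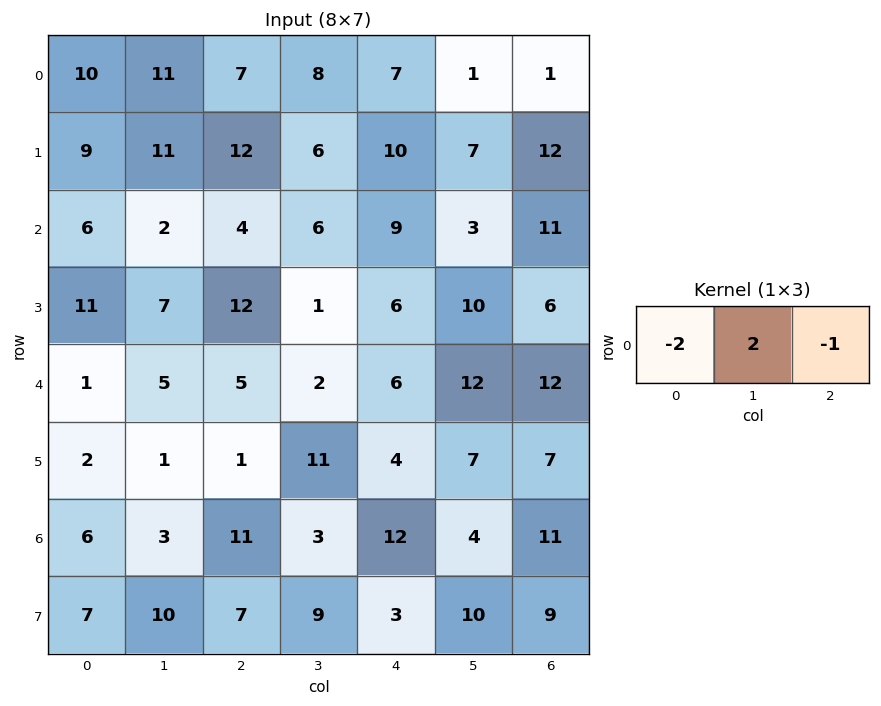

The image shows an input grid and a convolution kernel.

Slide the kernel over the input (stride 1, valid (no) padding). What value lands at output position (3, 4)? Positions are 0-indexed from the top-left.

The receptive field on the input at this output position is [6 10 6]. Elementwise product with the kernel and sum: 6·-2 + 10·2 + 6·-1.

2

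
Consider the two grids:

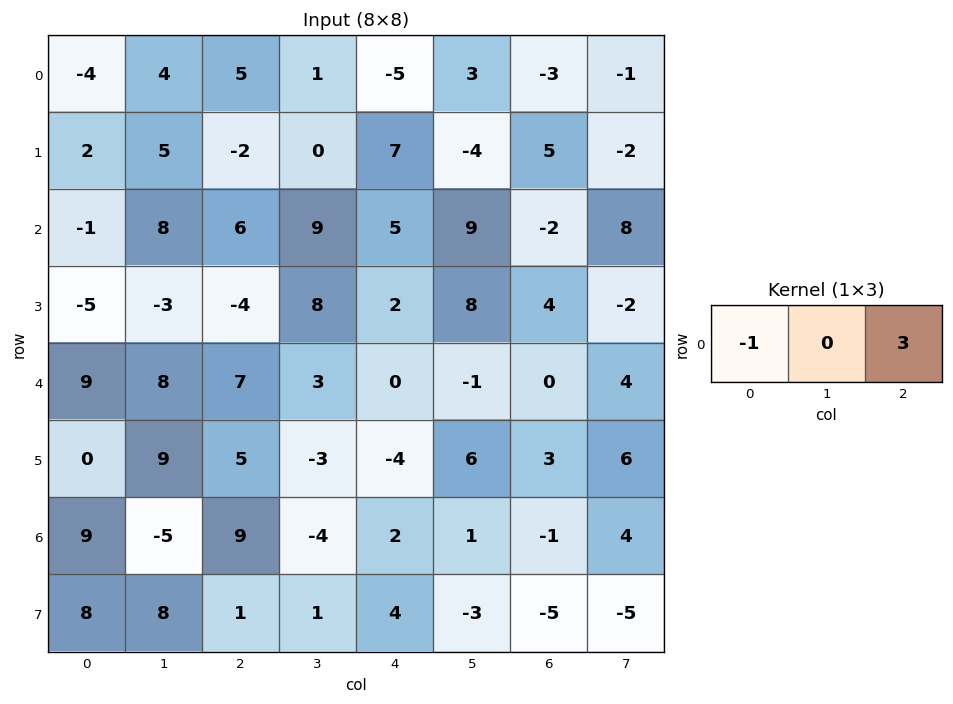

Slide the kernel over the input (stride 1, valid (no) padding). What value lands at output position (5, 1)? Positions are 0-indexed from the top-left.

-18

The receptive field on the input at this output position is [9 5 -3]. Elementwise product with the kernel and sum: 9·-1 + -3·3.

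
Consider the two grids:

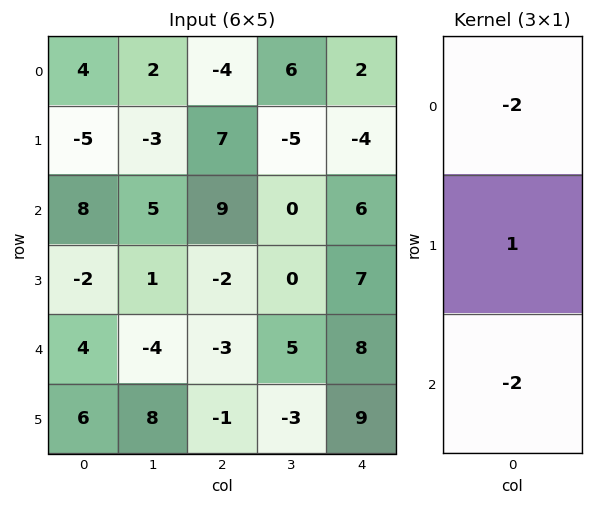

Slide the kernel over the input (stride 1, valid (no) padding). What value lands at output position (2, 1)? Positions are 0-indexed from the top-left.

-1

The receptive field on the input at this output position is [5 / 1 / -4]. Elementwise product with the kernel and sum: 5·-2 + 1·1 + -4·-2.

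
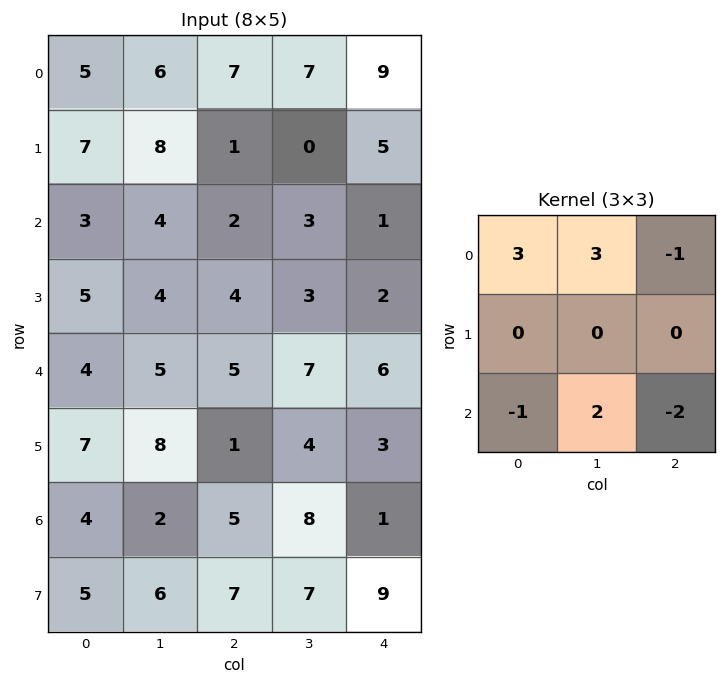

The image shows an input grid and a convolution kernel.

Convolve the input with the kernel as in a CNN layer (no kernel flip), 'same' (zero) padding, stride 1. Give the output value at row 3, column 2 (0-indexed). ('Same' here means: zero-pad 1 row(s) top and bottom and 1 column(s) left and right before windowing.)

6

The receptive field on the zero-padded input at this output position is [4 2 3 / 4 4 3 / 5 5 7]. Elementwise product with the kernel and sum: 4·3 + 2·3 + 3·-1 + 5·-1 + 5·2 + 7·-2.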